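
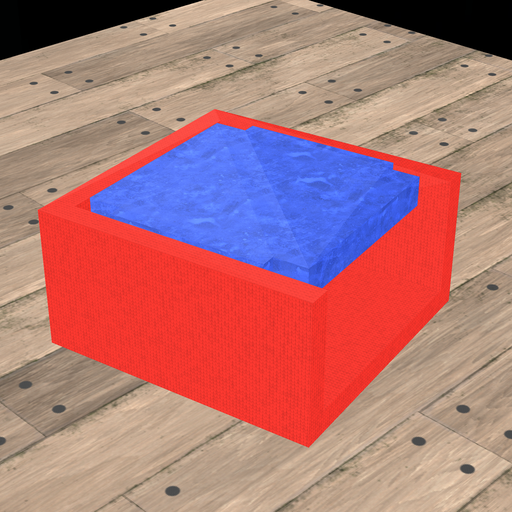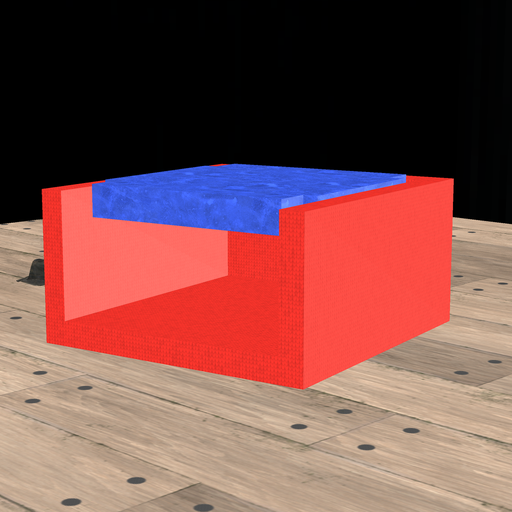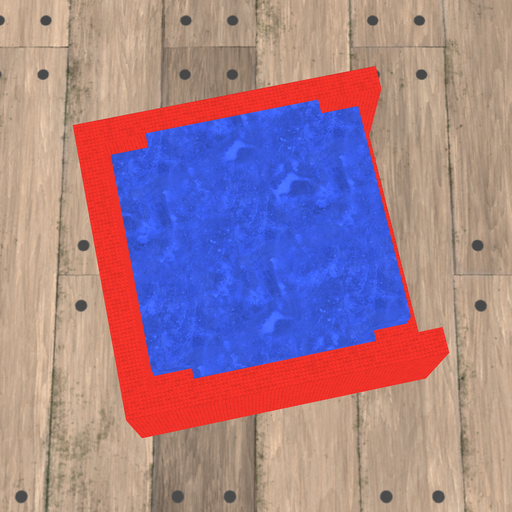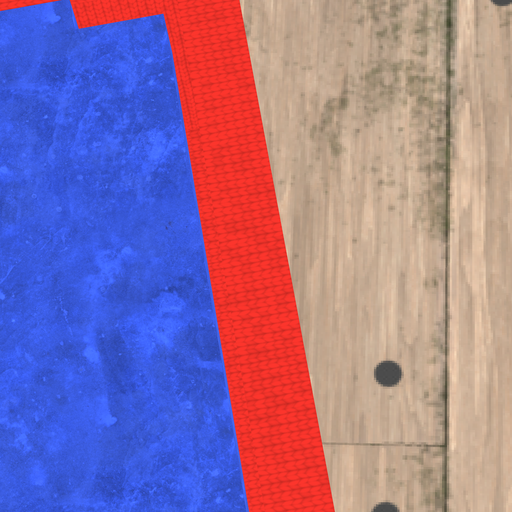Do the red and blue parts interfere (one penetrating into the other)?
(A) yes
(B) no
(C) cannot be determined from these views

(B) no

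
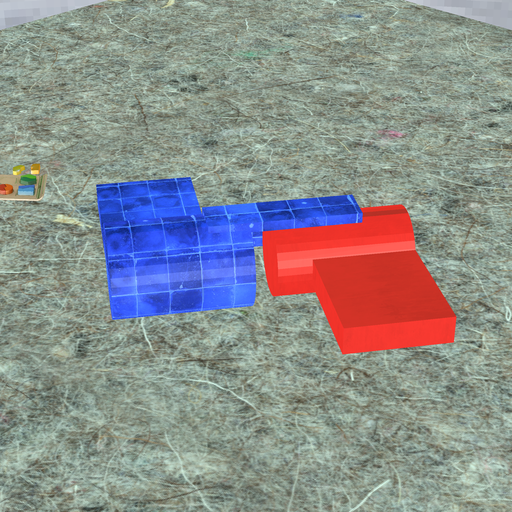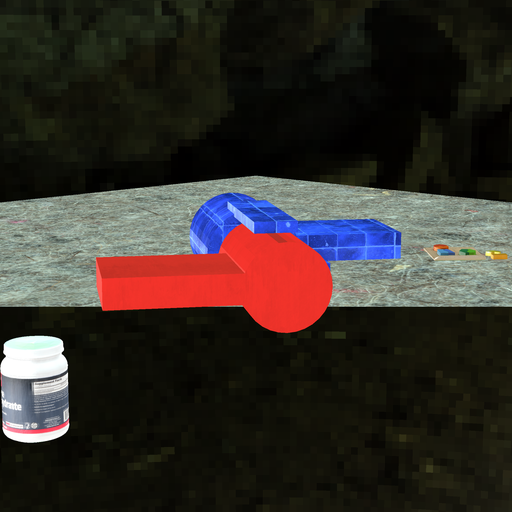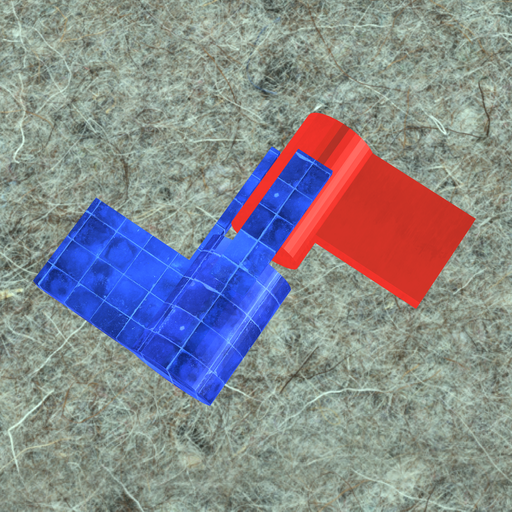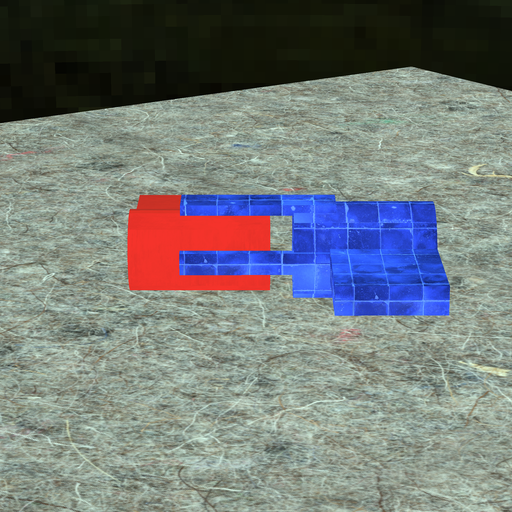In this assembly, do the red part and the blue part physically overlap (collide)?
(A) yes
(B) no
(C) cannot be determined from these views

(B) no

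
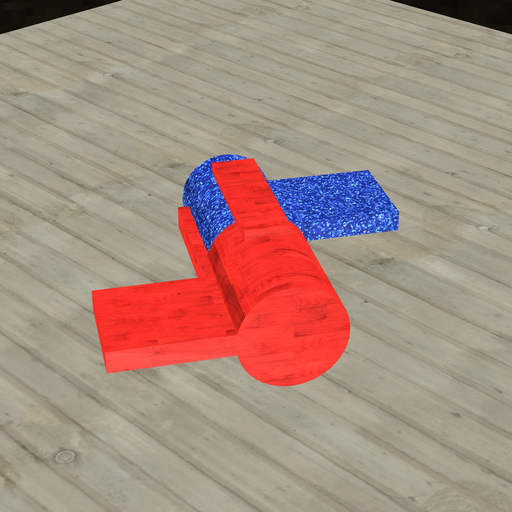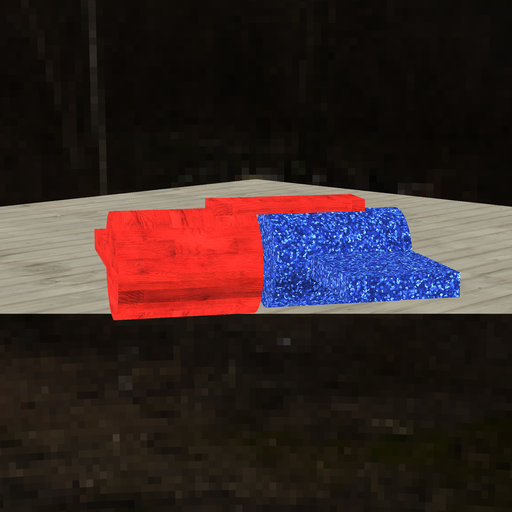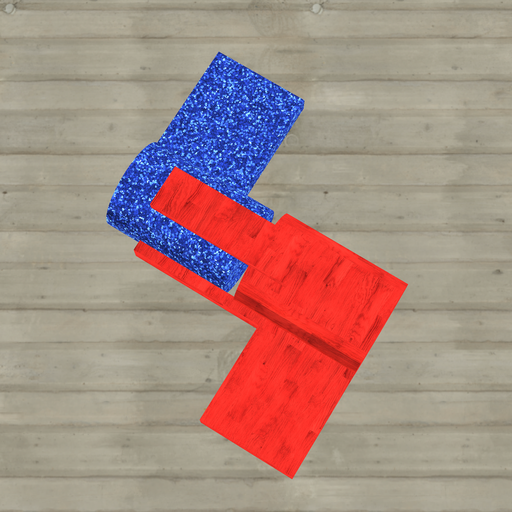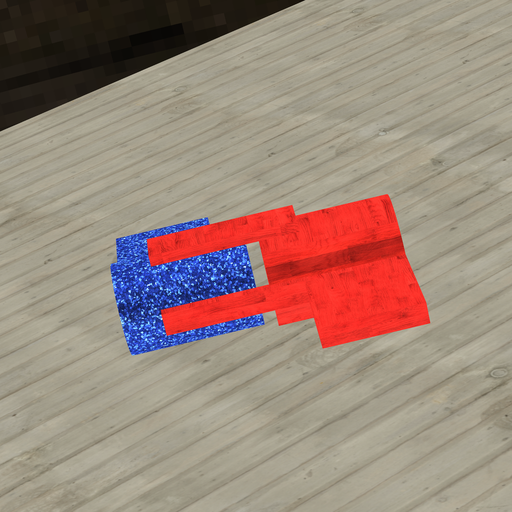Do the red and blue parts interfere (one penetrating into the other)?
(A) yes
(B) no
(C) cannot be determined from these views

(B) no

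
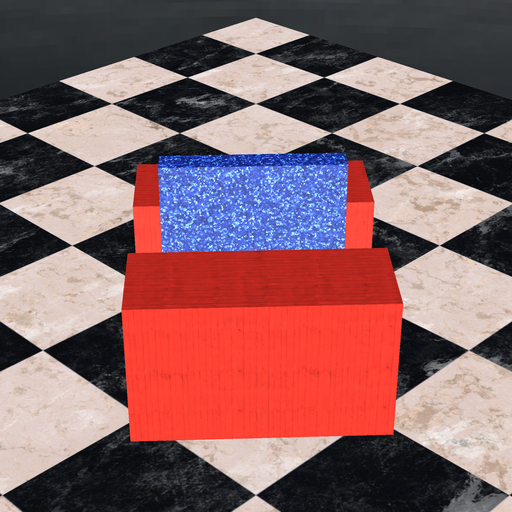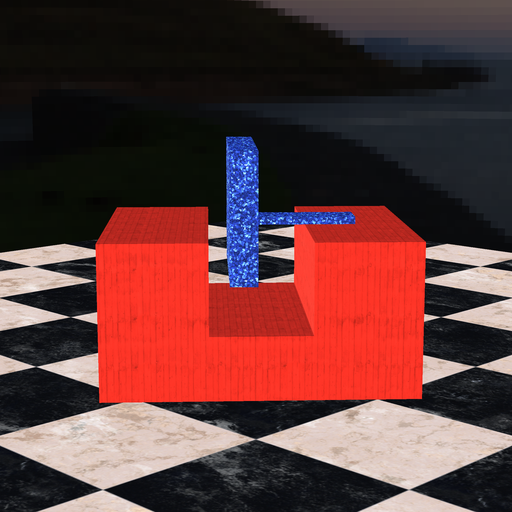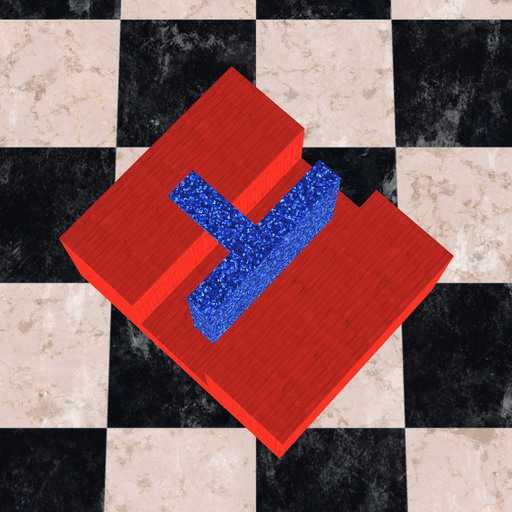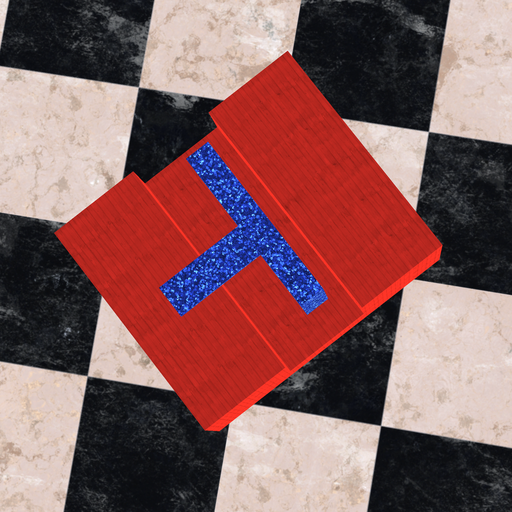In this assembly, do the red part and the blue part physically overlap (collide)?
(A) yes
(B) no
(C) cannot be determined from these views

(B) no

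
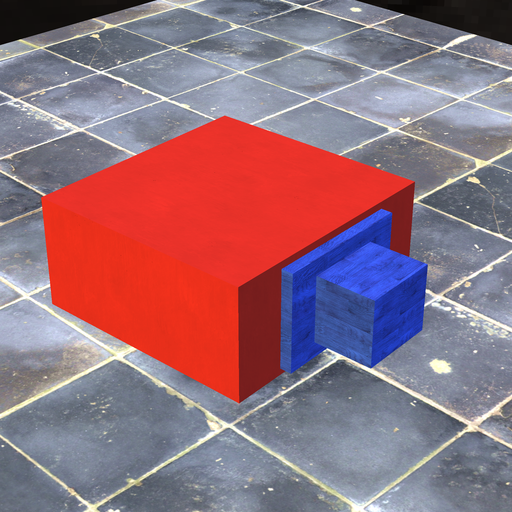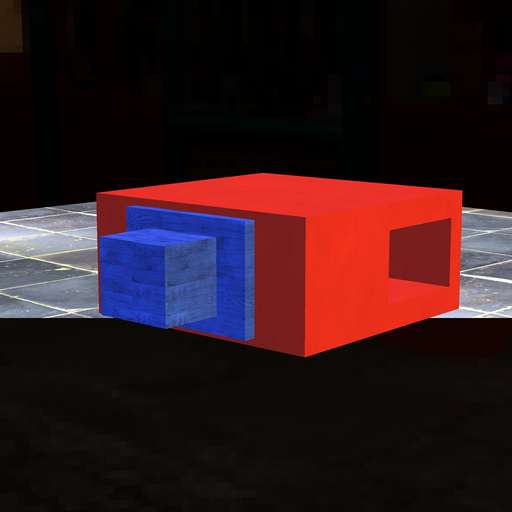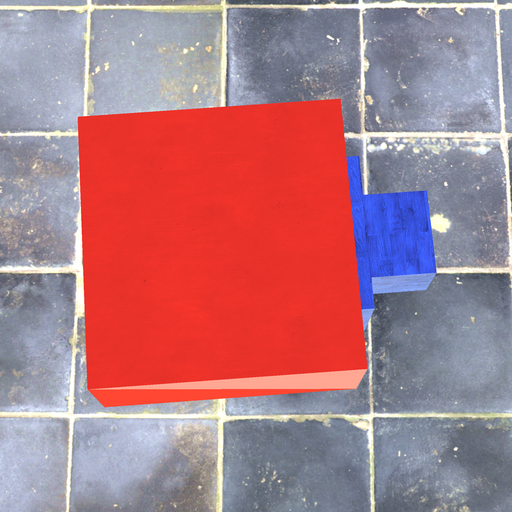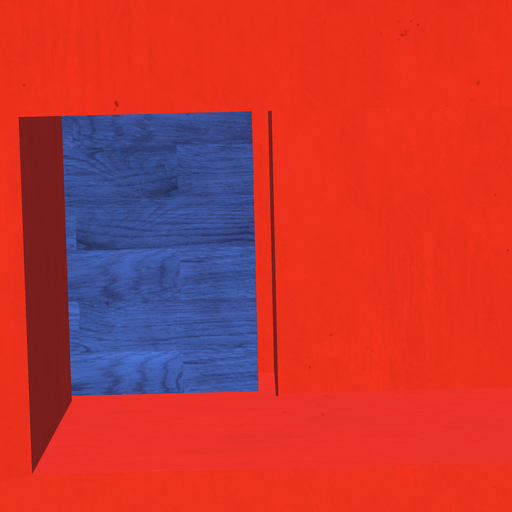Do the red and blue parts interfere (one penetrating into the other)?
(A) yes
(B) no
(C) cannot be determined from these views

(B) no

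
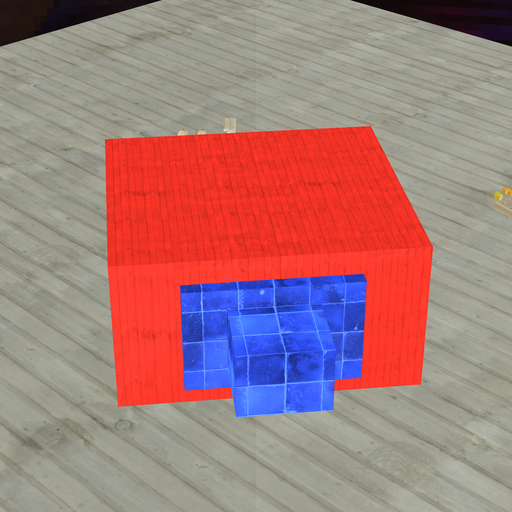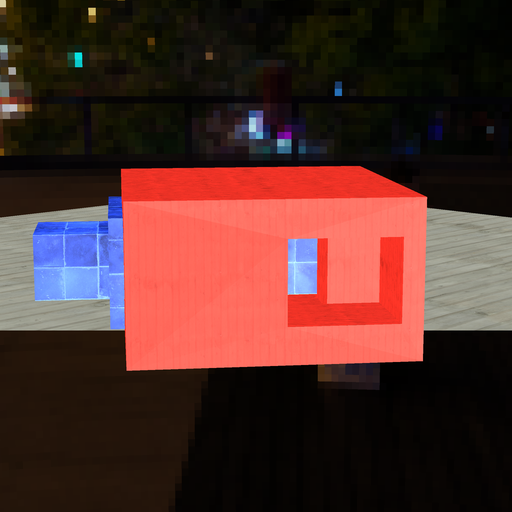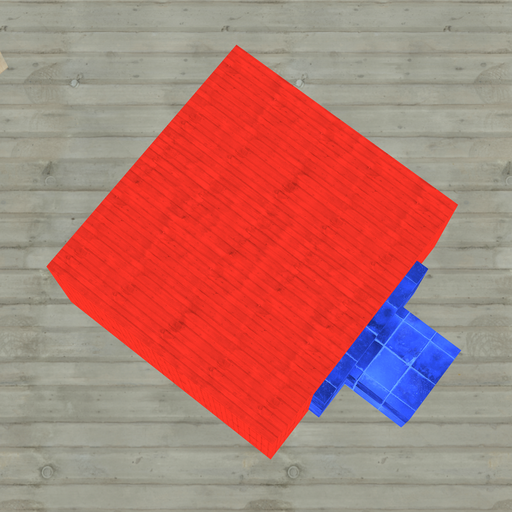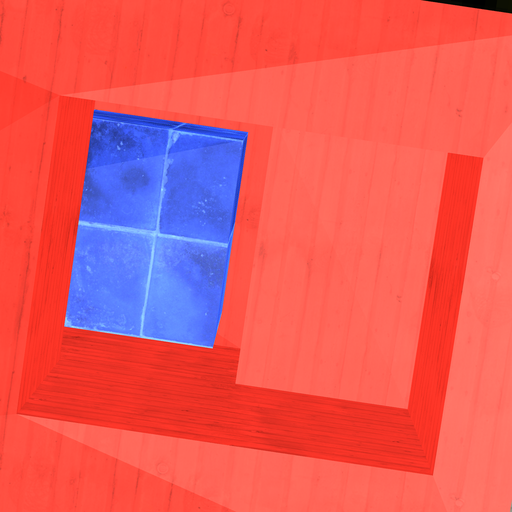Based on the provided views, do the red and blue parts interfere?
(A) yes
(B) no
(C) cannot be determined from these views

(B) no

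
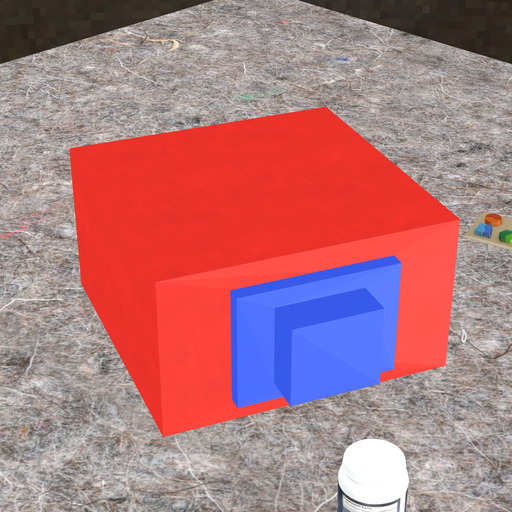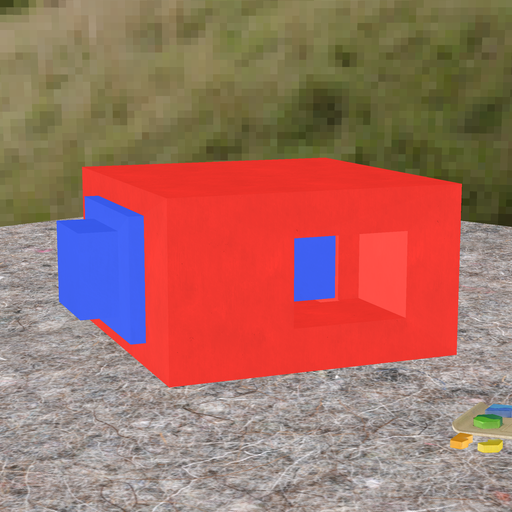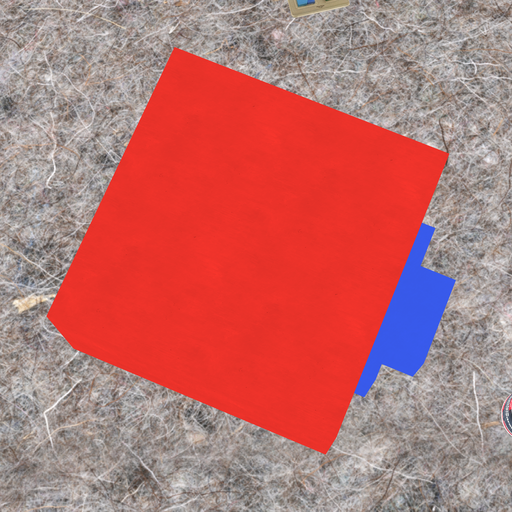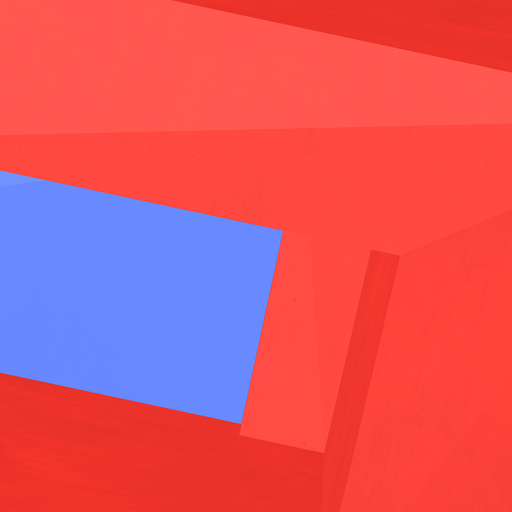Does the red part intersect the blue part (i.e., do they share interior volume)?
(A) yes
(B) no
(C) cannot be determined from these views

(A) yes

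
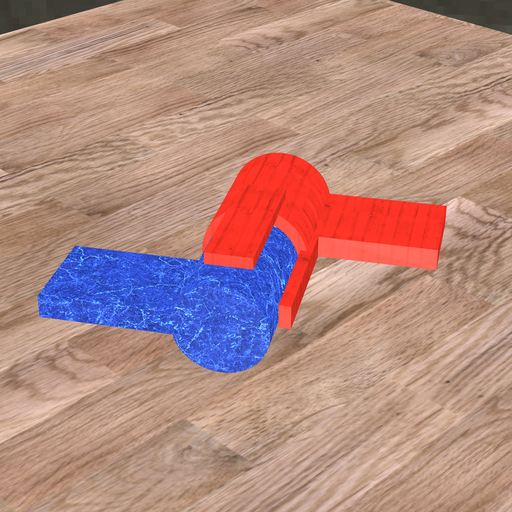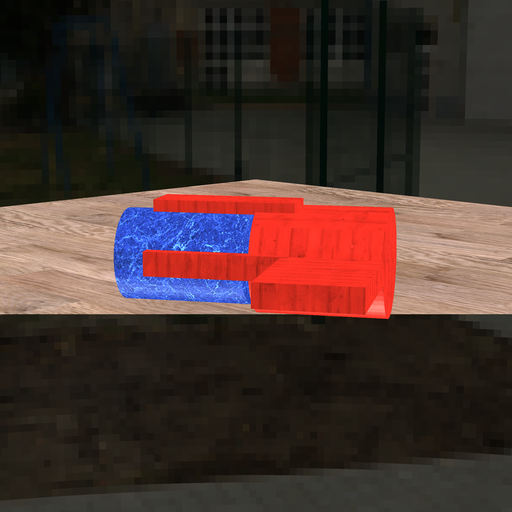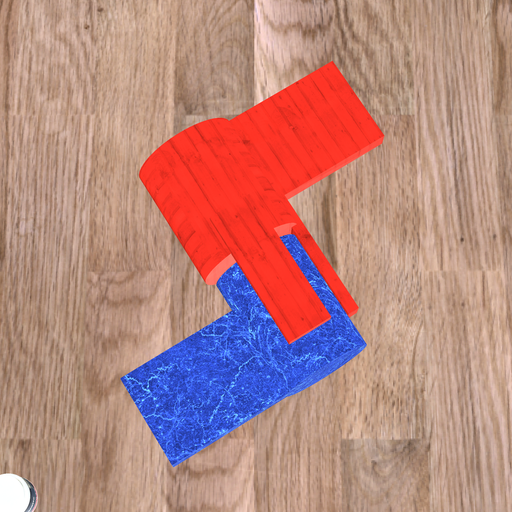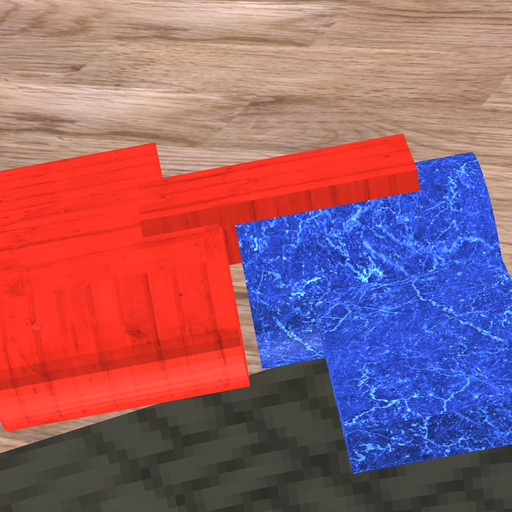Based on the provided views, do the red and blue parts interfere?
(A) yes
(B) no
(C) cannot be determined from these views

(B) no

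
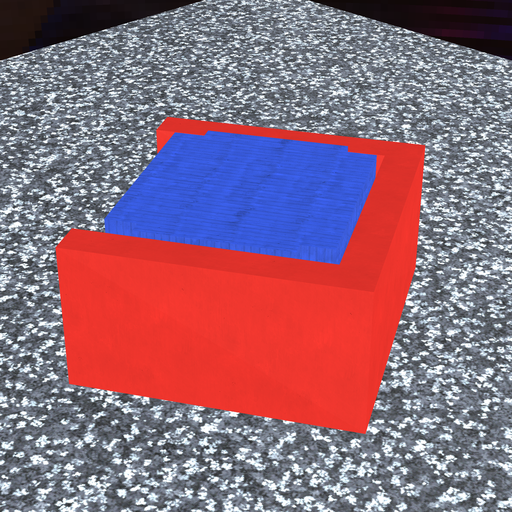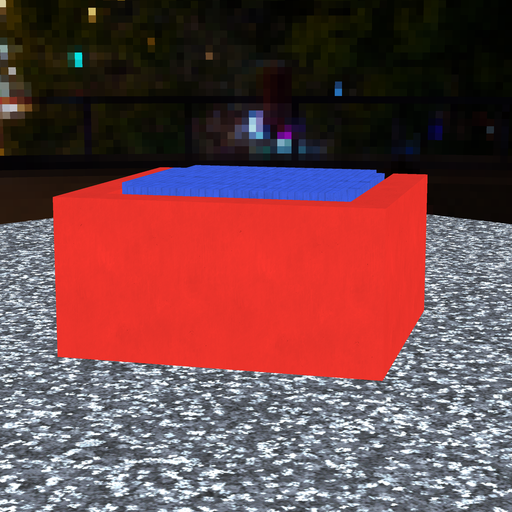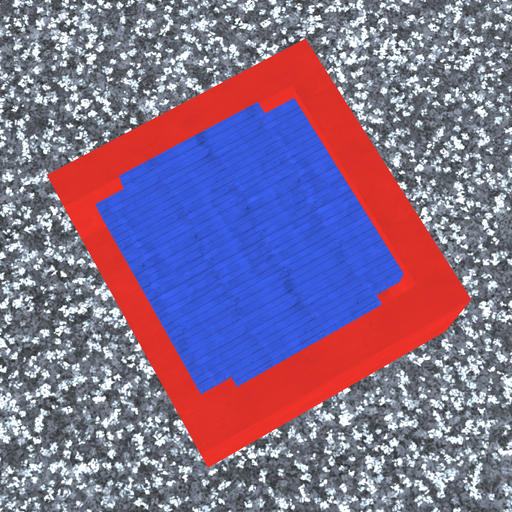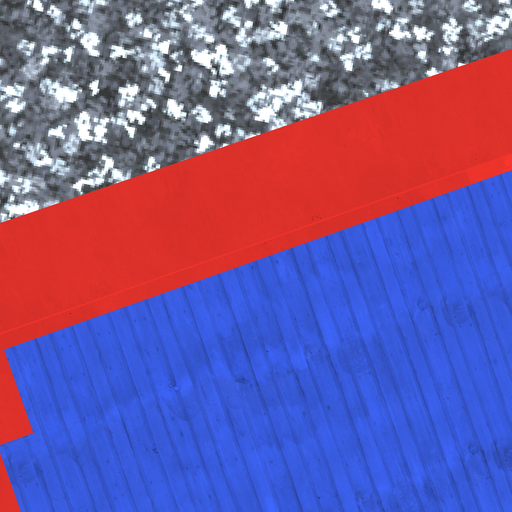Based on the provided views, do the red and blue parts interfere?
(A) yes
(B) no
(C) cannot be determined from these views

(B) no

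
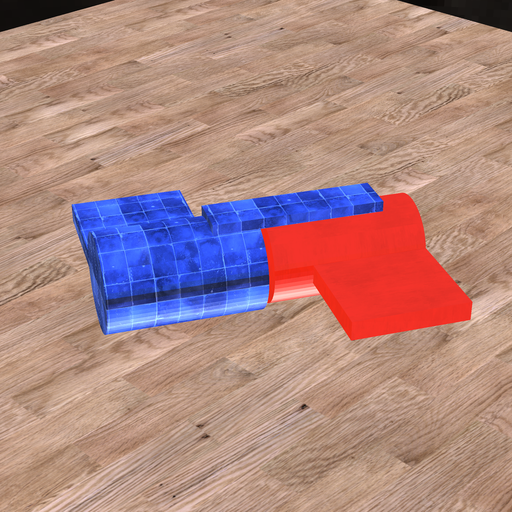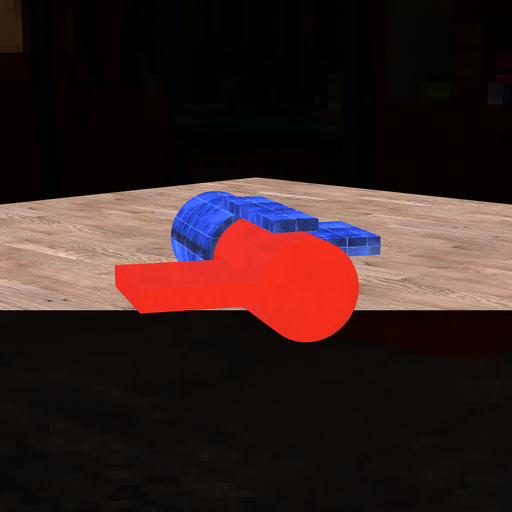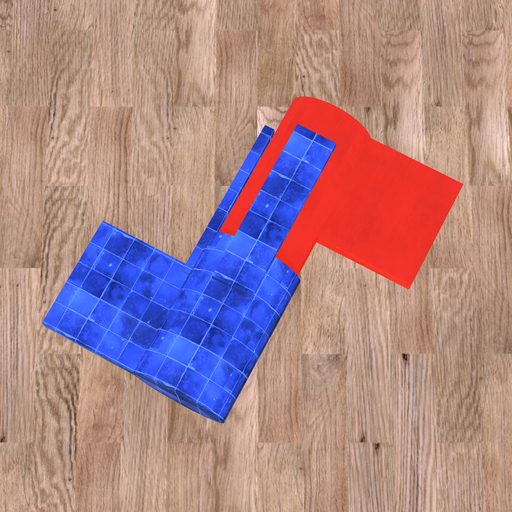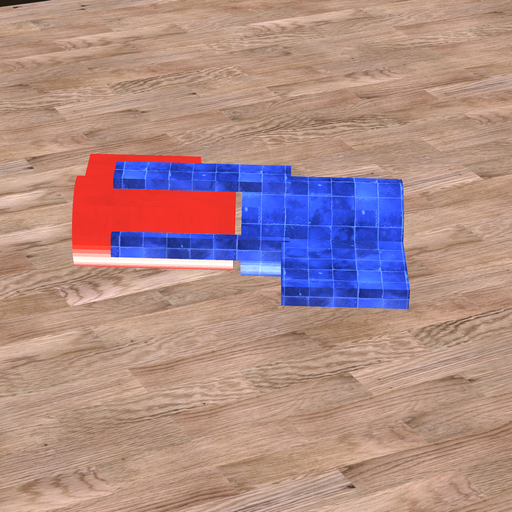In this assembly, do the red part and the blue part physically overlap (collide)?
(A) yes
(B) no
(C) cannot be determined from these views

(B) no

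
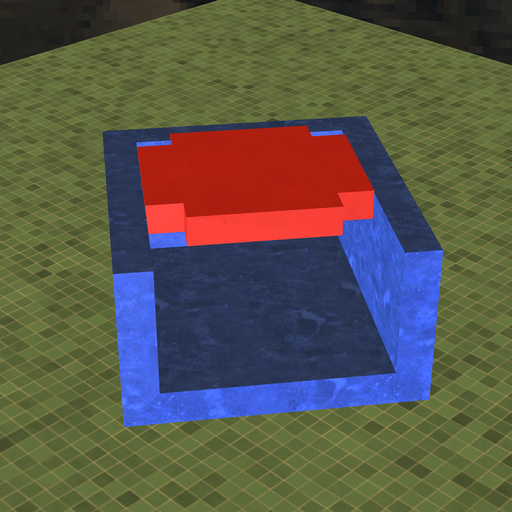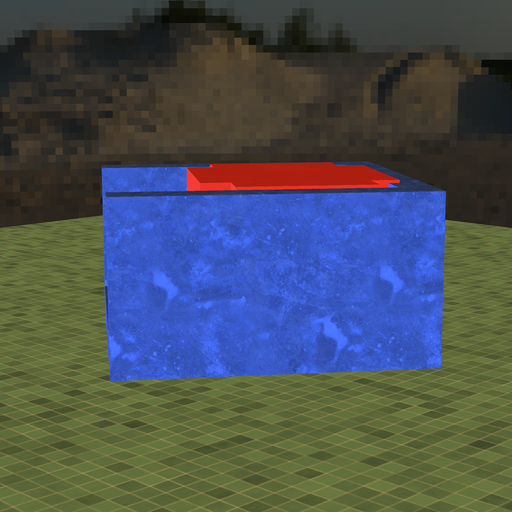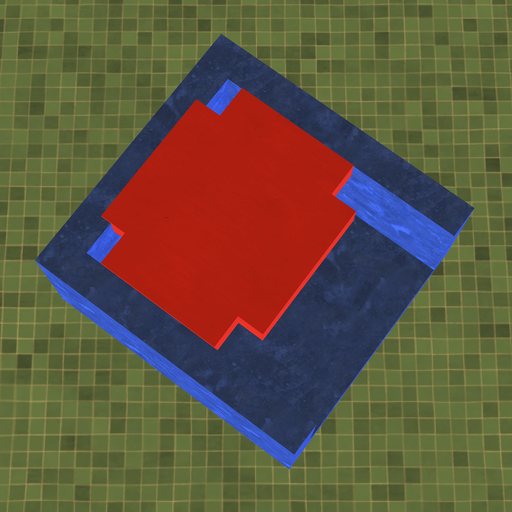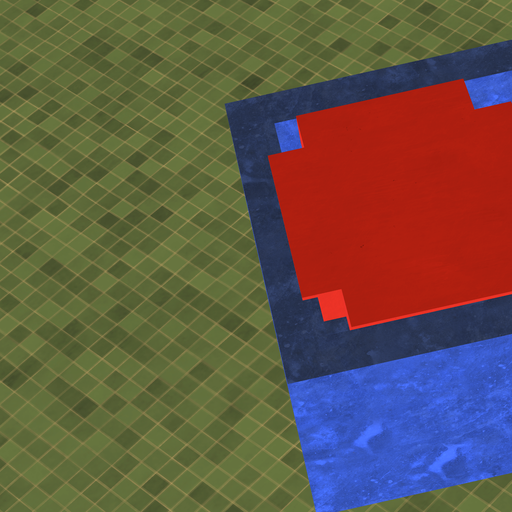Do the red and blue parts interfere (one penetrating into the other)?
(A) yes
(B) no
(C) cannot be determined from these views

(A) yes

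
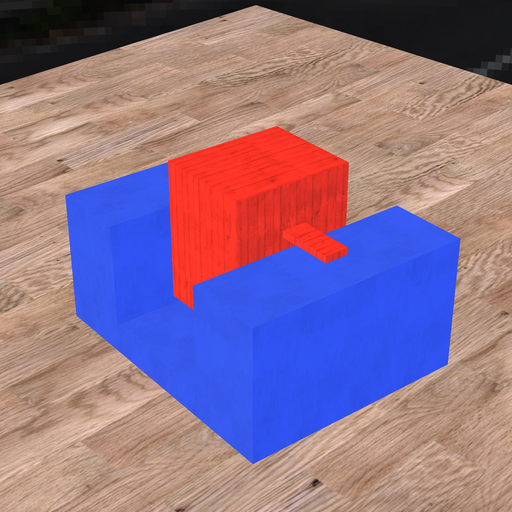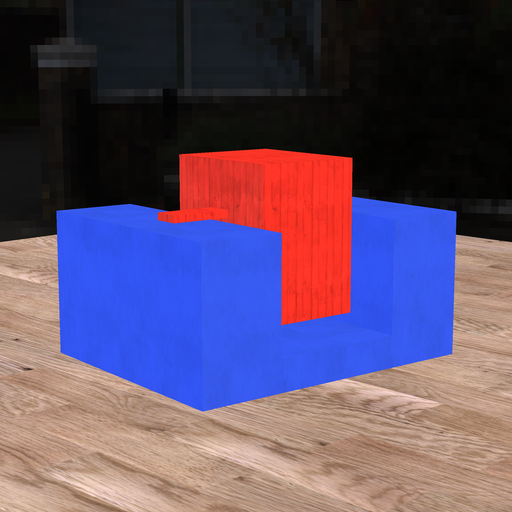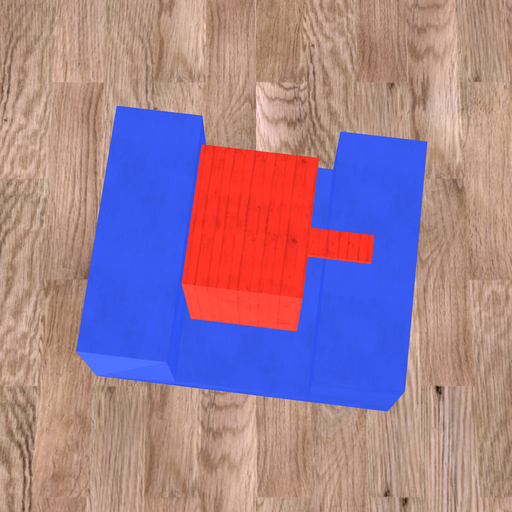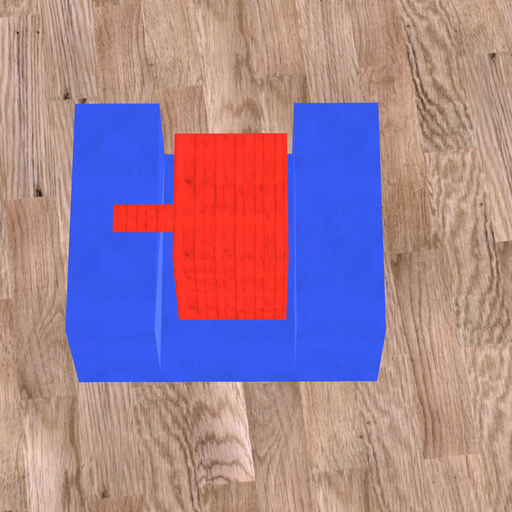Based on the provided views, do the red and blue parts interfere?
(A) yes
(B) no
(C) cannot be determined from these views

(B) no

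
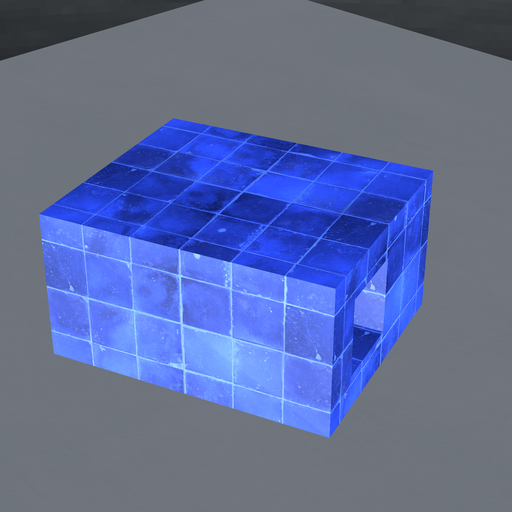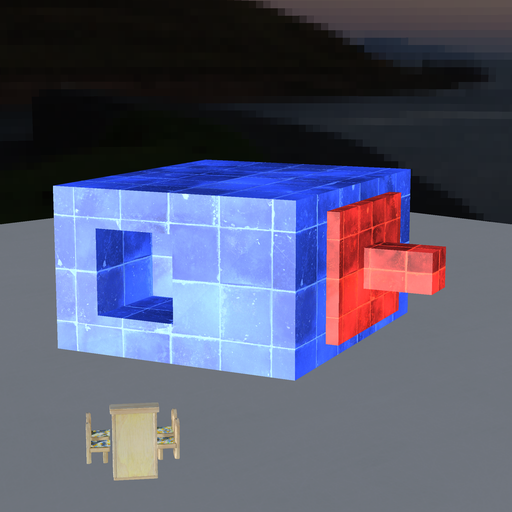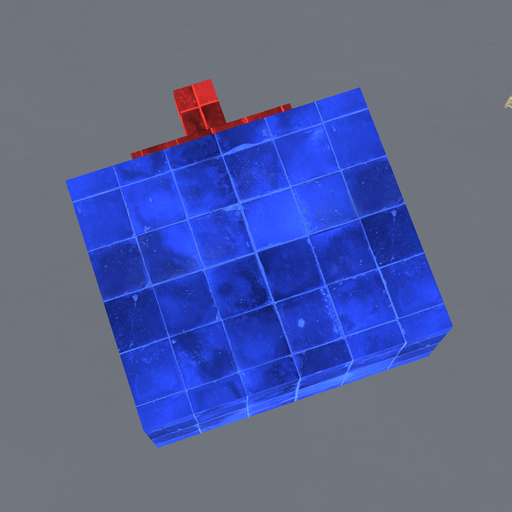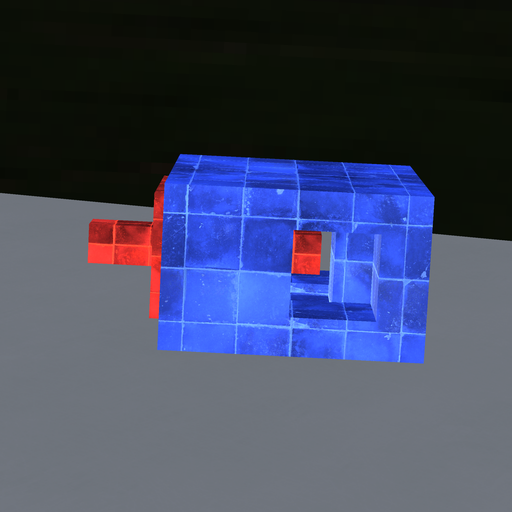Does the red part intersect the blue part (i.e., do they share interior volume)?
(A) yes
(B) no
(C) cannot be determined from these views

(B) no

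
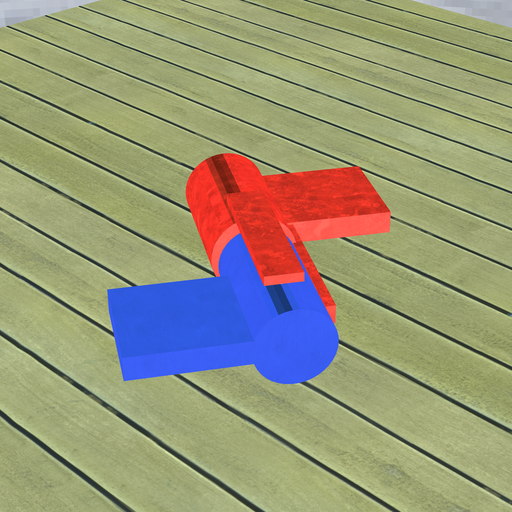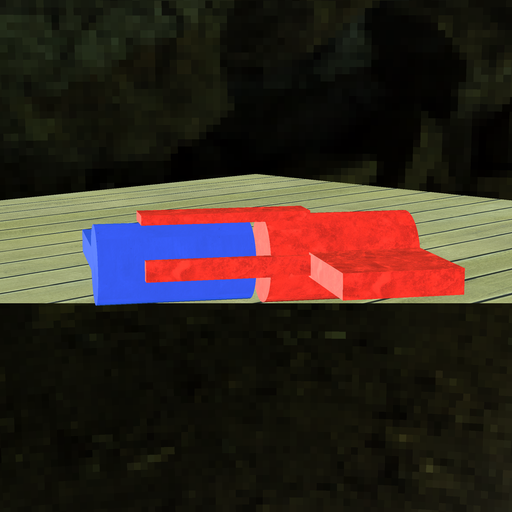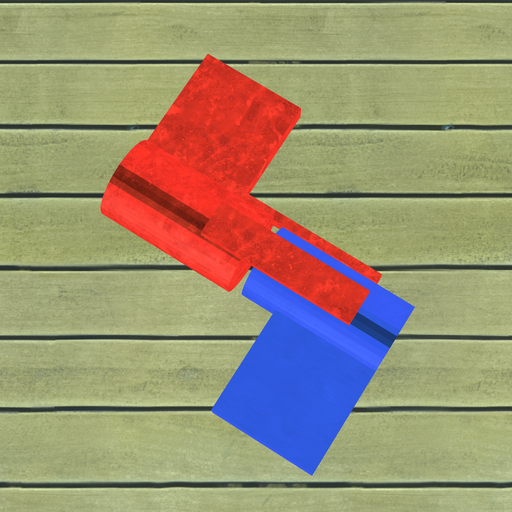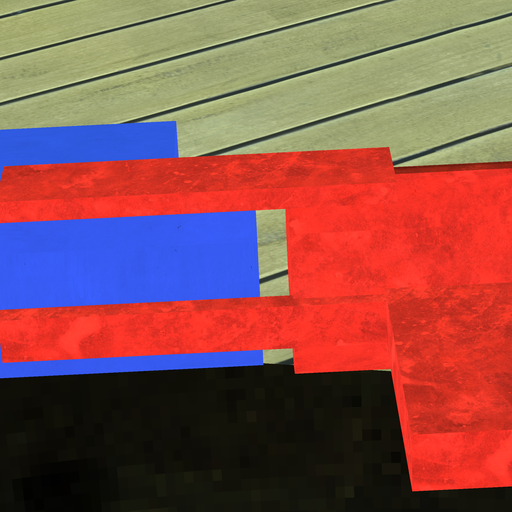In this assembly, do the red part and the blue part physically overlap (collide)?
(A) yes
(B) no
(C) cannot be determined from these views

(B) no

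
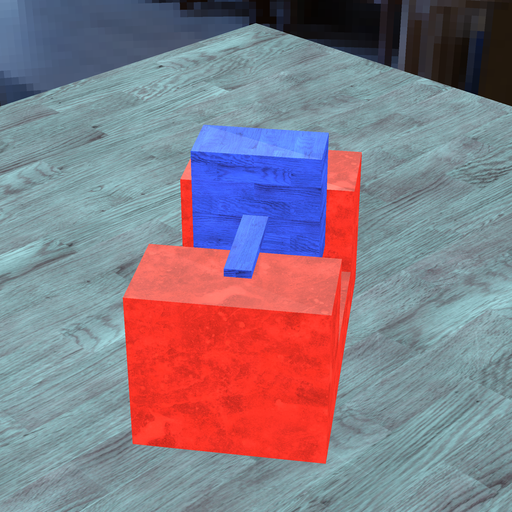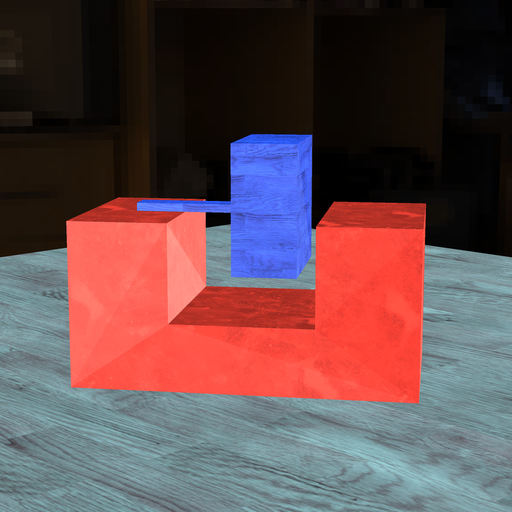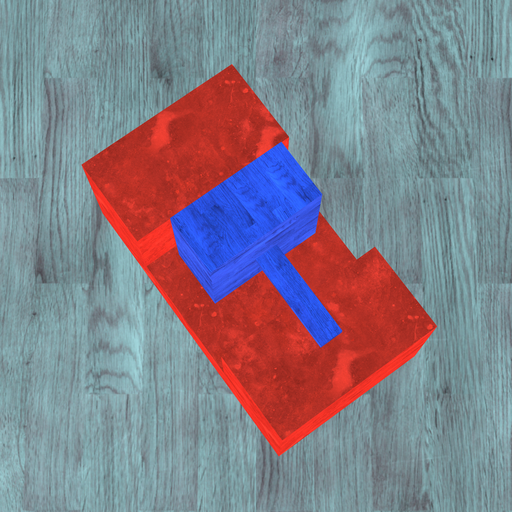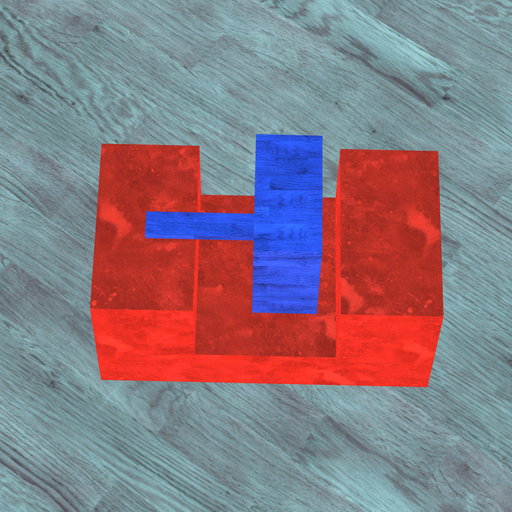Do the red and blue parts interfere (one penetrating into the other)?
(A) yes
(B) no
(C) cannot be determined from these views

(B) no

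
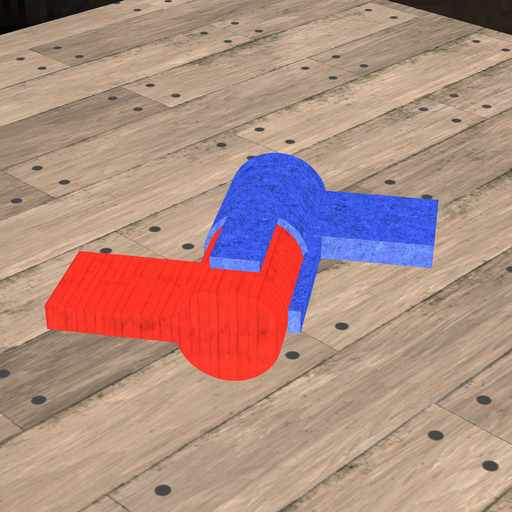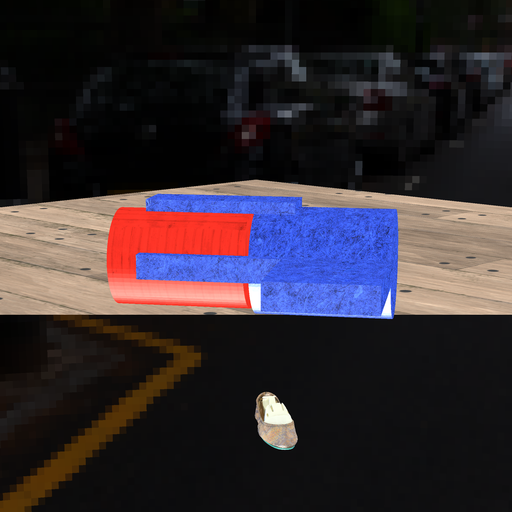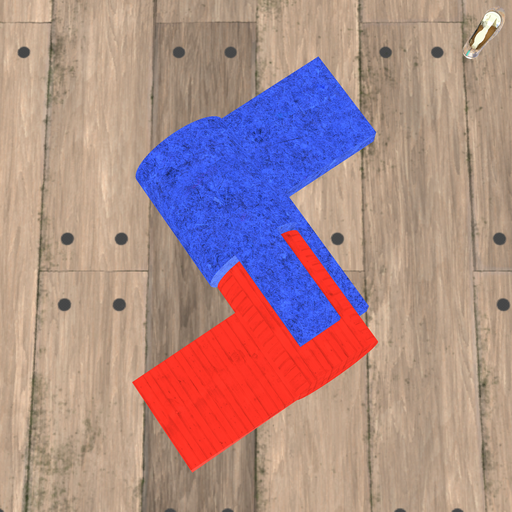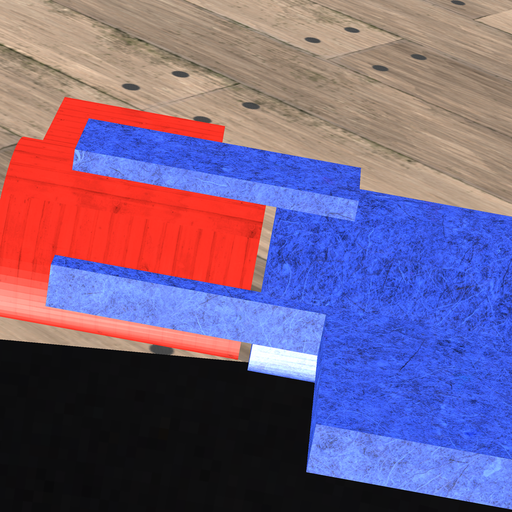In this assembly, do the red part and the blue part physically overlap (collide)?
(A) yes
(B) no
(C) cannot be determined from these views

(B) no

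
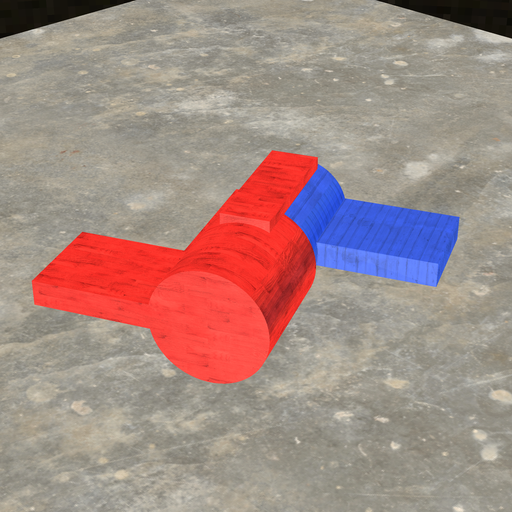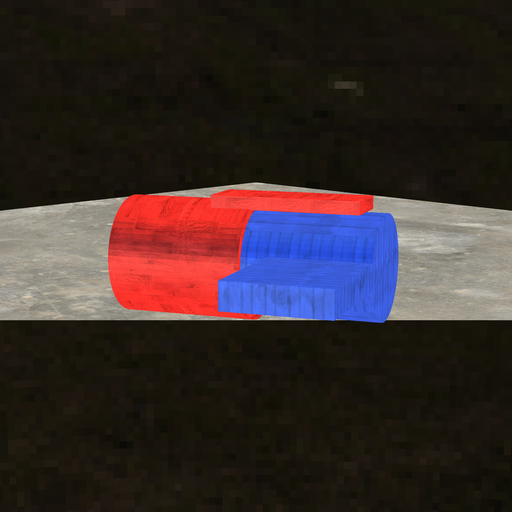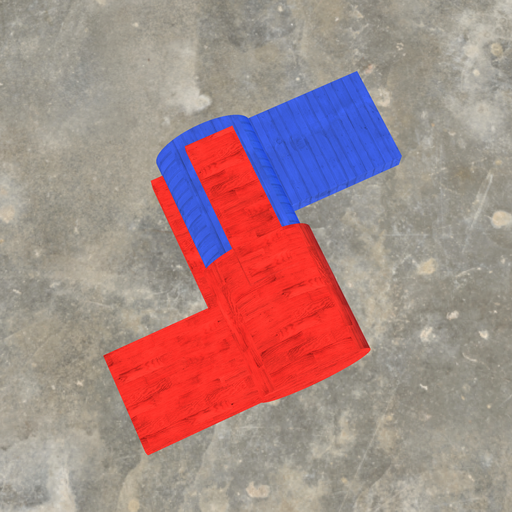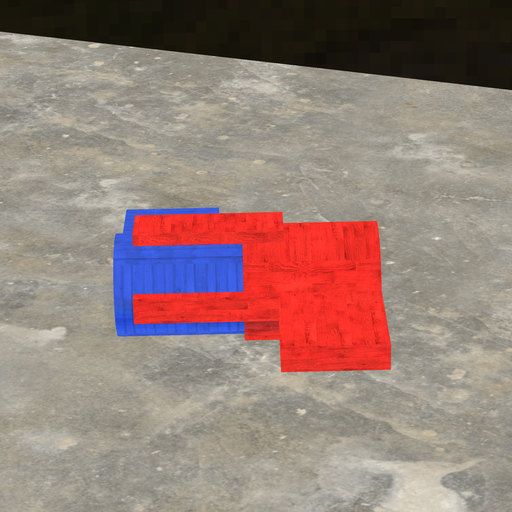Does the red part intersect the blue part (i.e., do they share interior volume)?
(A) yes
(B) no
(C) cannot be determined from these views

(A) yes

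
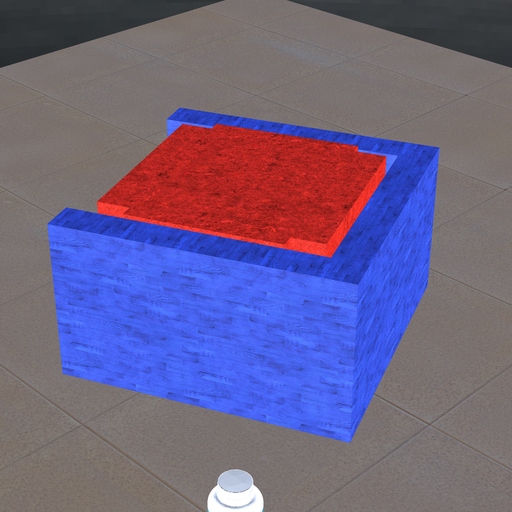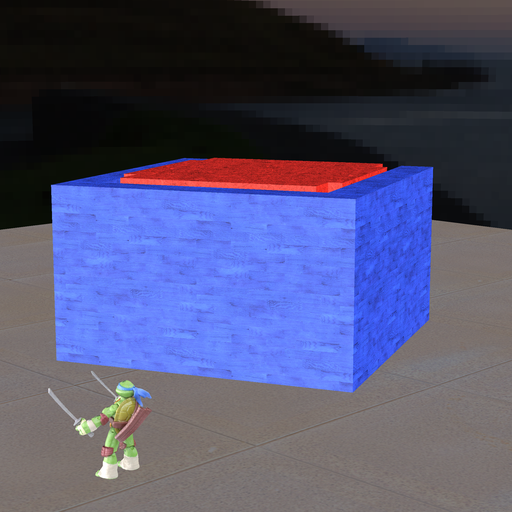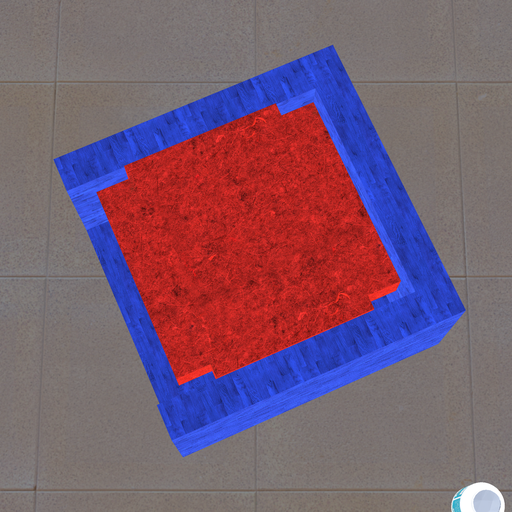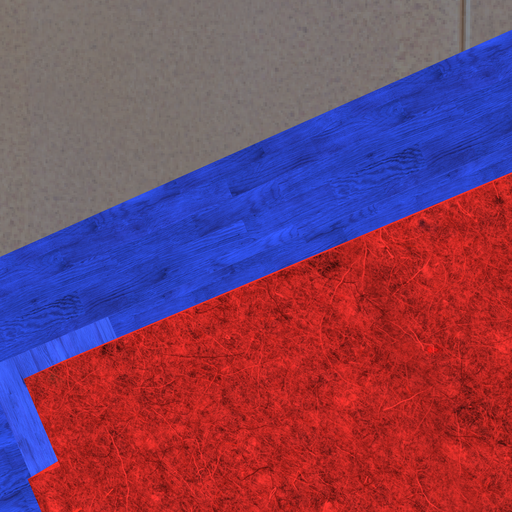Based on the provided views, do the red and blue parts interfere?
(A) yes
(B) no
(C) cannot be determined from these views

(B) no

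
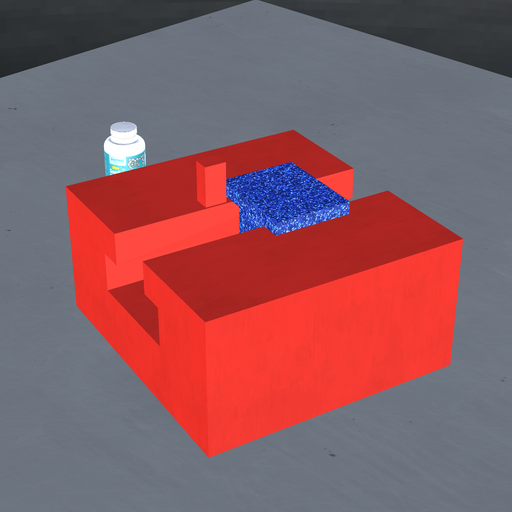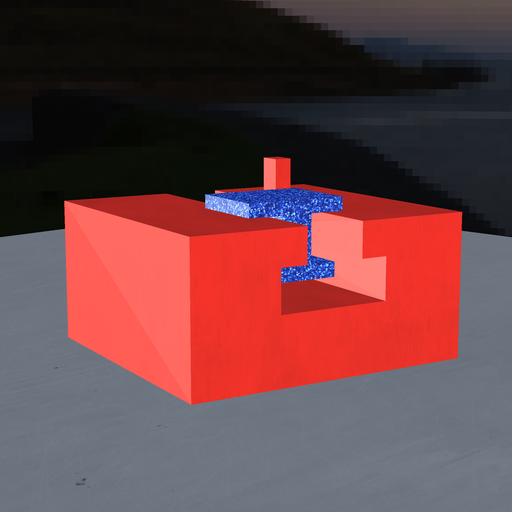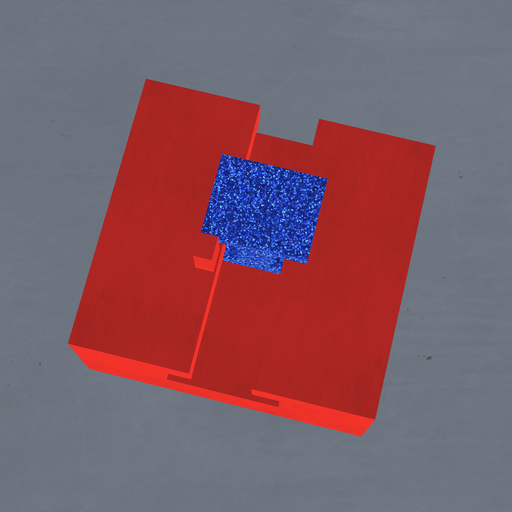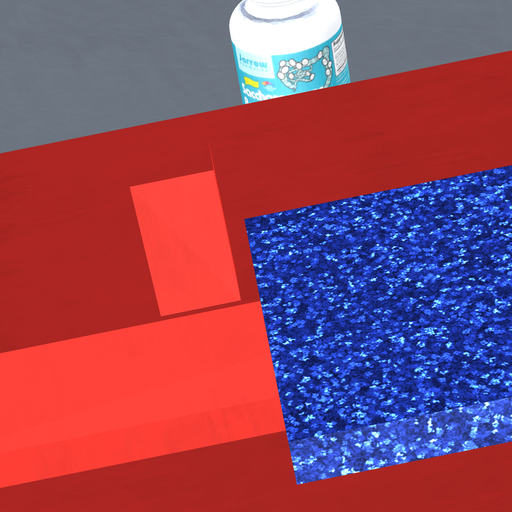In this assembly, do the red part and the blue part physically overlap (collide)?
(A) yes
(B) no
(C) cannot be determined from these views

(B) no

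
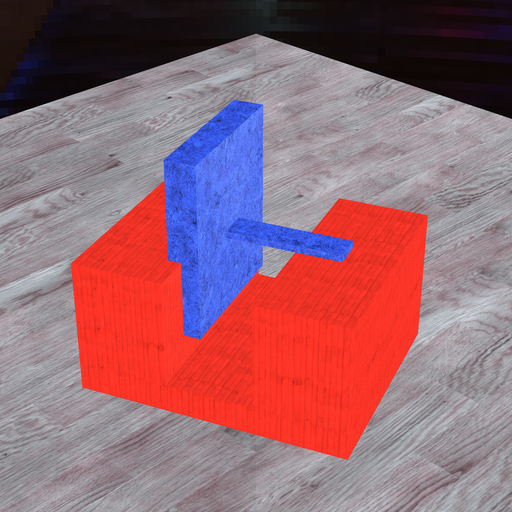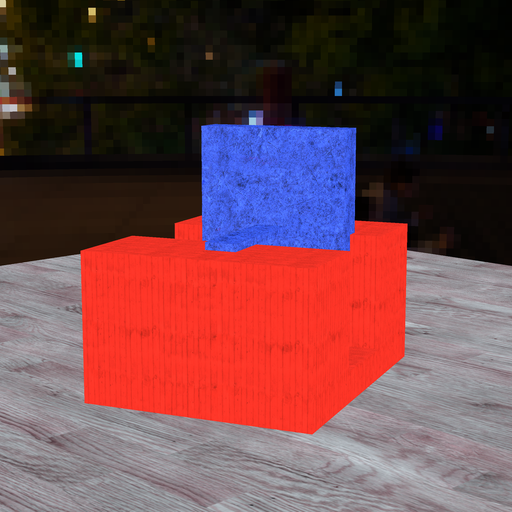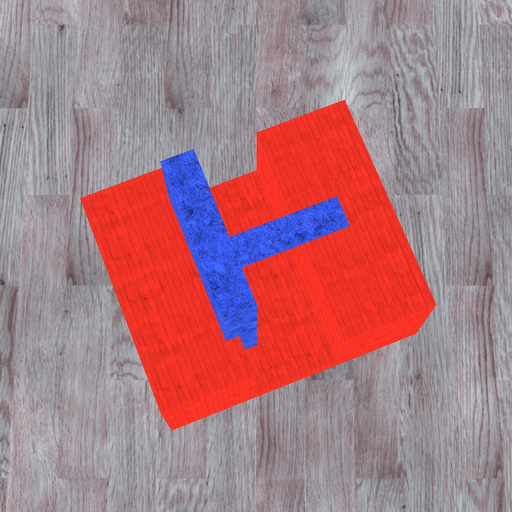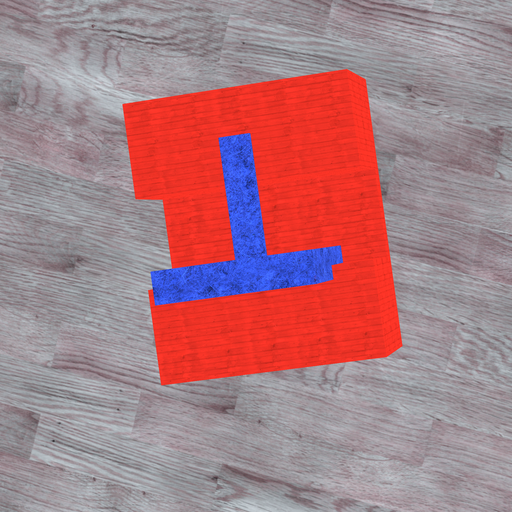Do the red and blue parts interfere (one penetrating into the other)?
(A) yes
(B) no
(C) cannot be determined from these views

(A) yes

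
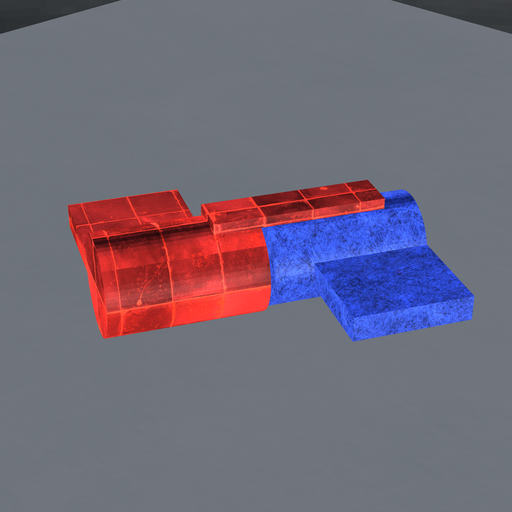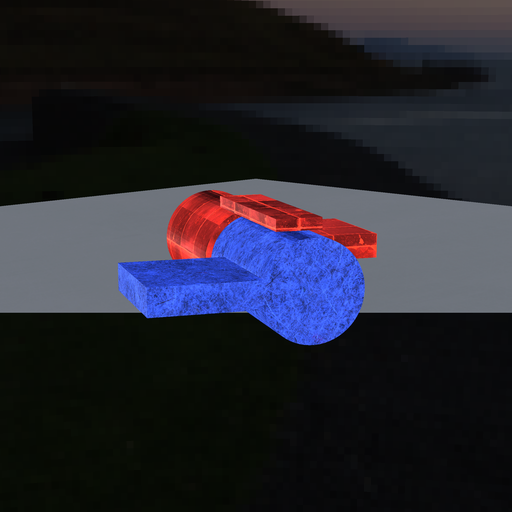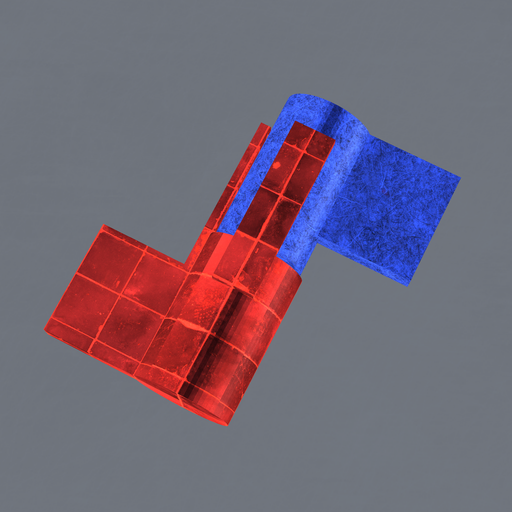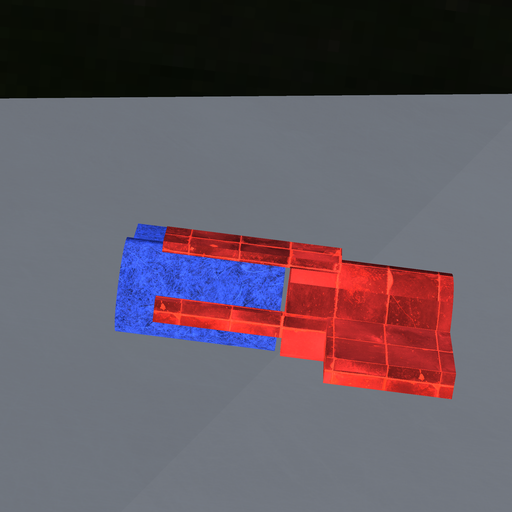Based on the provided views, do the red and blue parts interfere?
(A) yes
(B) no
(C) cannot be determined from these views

(B) no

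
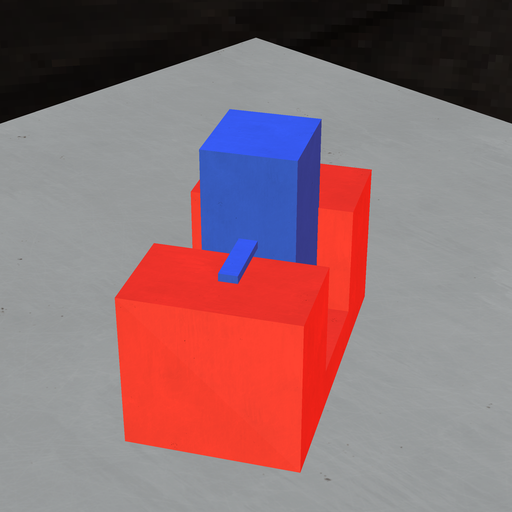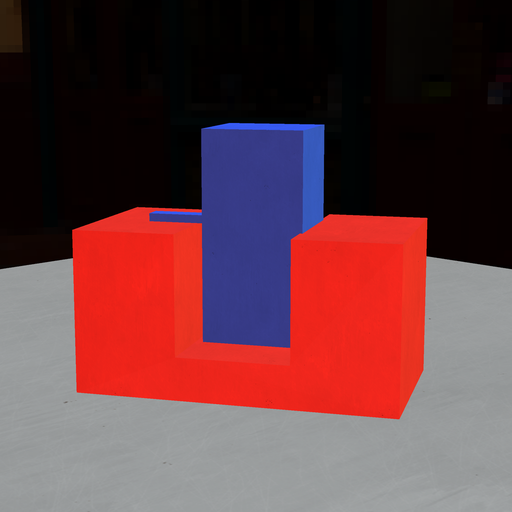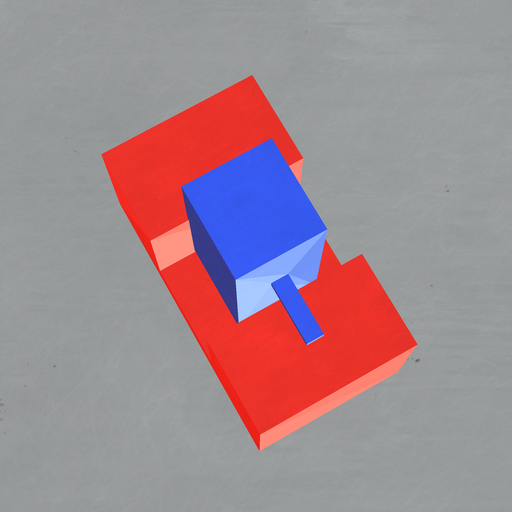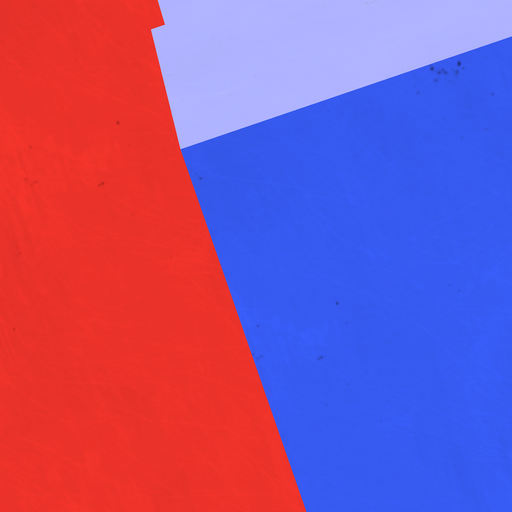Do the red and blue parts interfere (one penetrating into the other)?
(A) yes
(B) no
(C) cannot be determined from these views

(A) yes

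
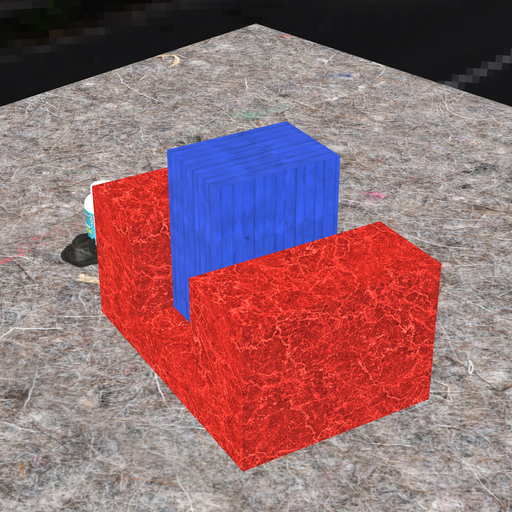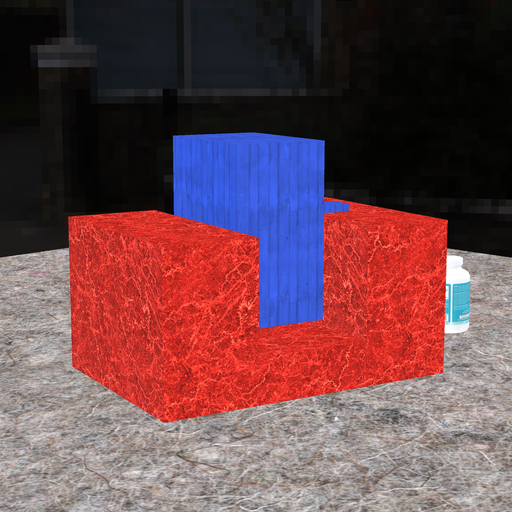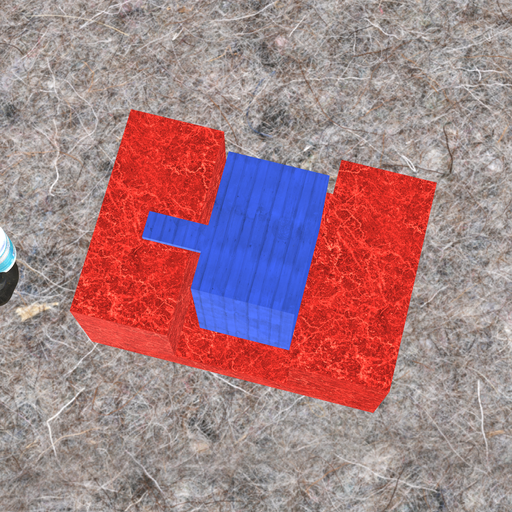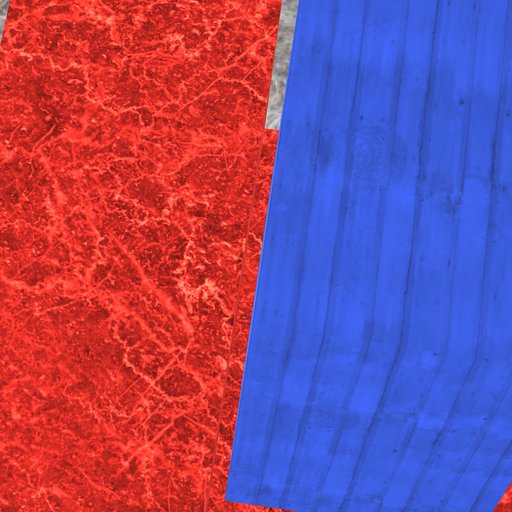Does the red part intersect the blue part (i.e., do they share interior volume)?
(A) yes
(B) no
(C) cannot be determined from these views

(B) no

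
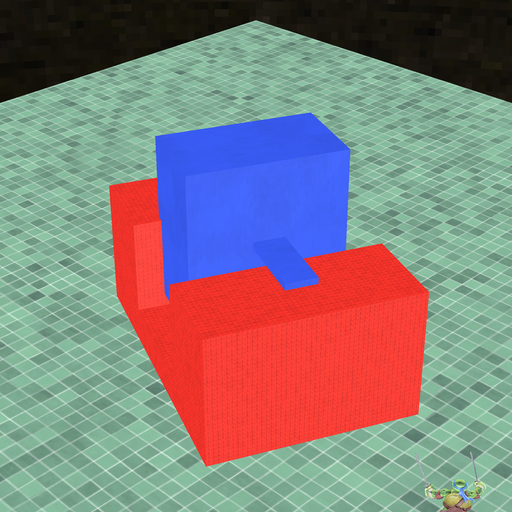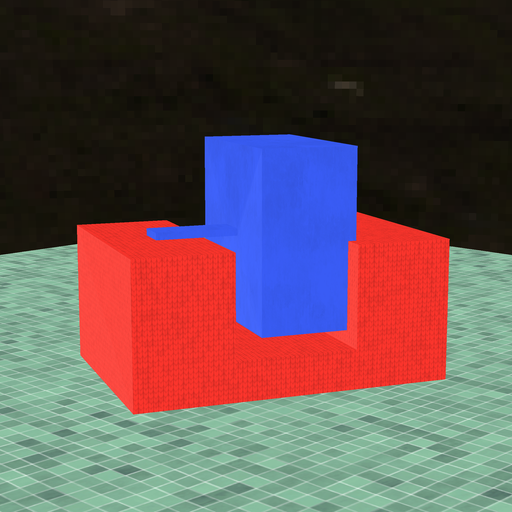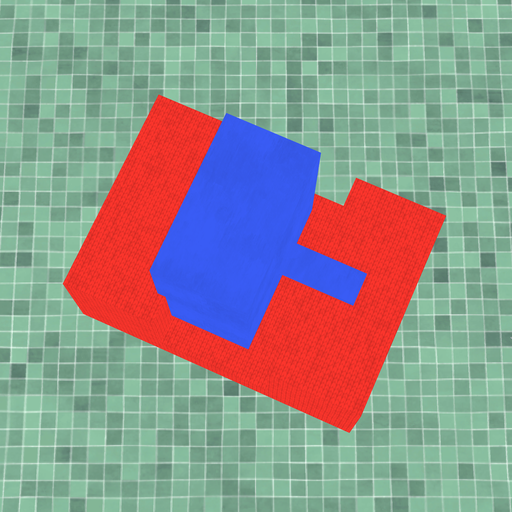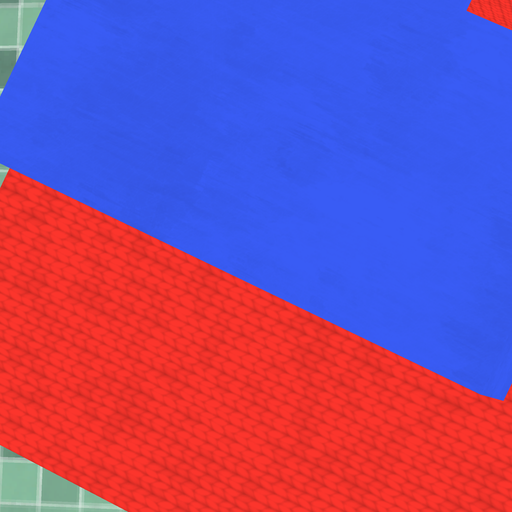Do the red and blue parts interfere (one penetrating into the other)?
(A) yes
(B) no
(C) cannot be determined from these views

(A) yes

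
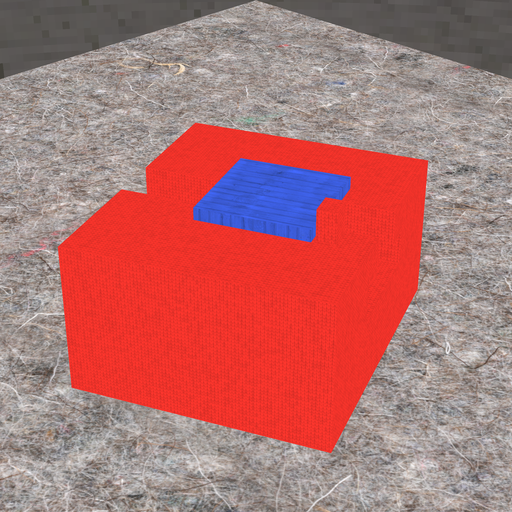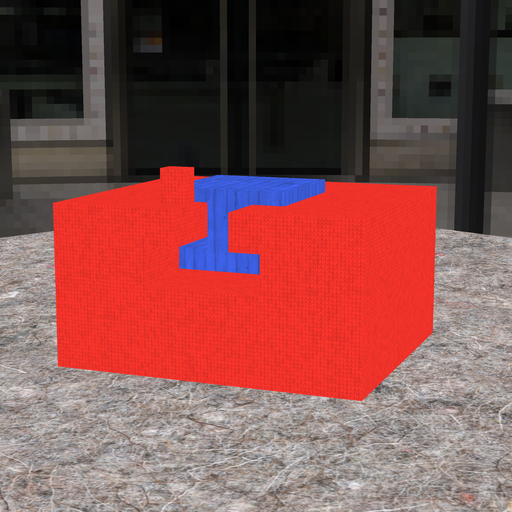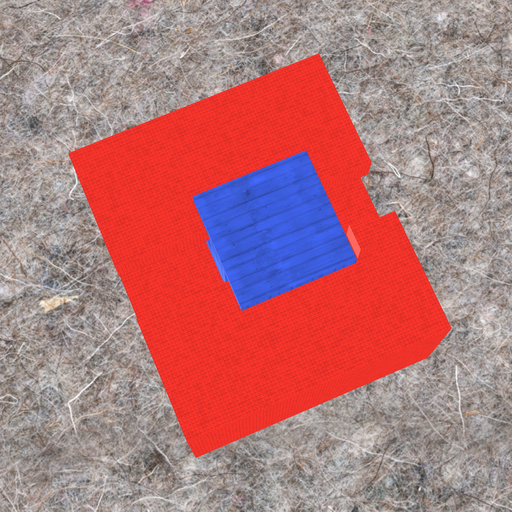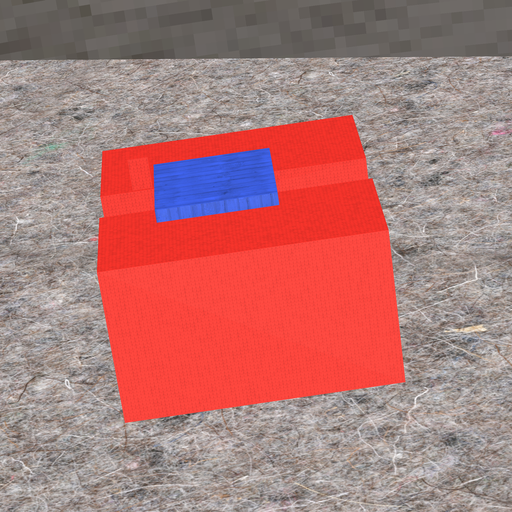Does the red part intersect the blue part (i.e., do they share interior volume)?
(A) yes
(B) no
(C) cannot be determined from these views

(B) no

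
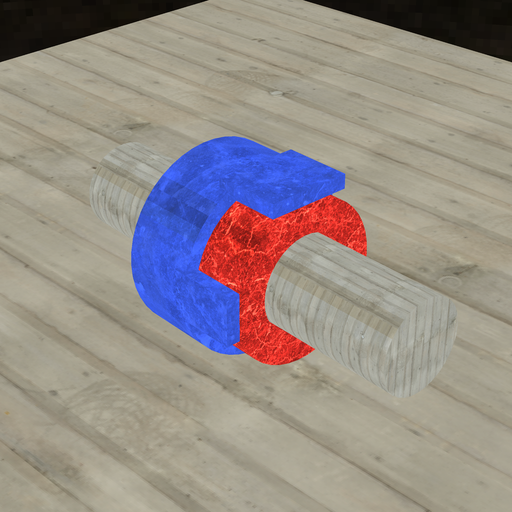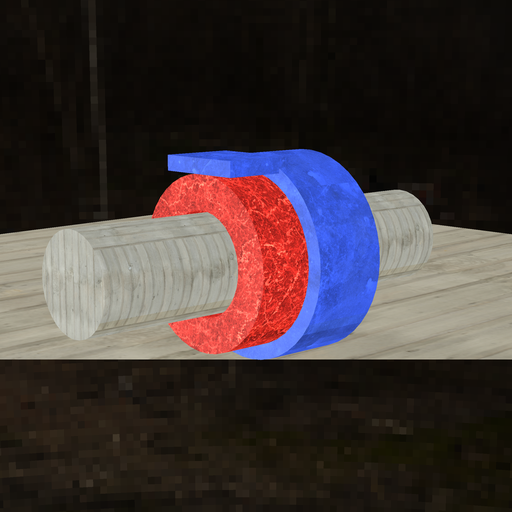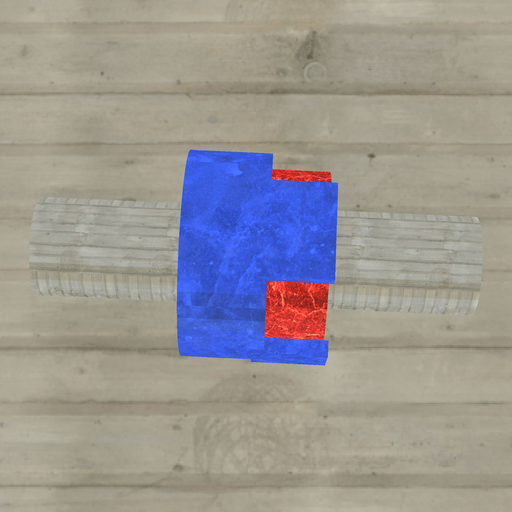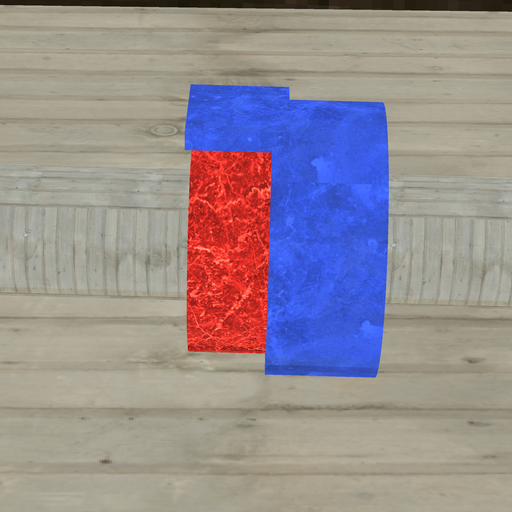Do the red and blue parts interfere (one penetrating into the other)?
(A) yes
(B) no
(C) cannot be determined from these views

(A) yes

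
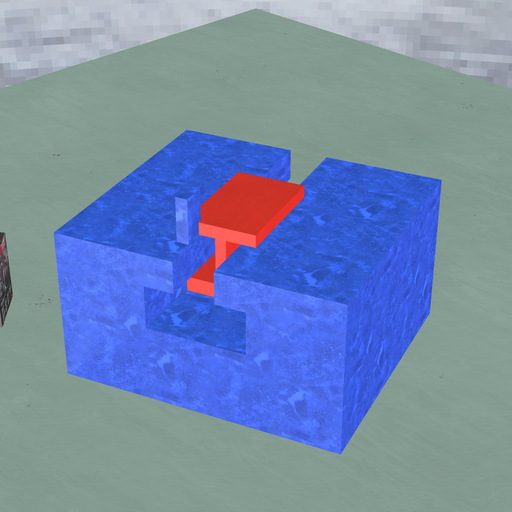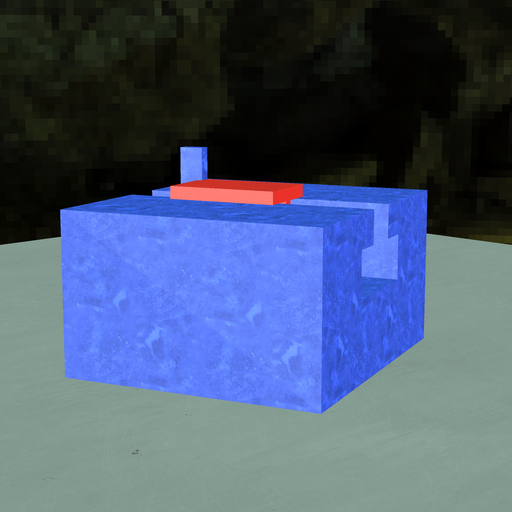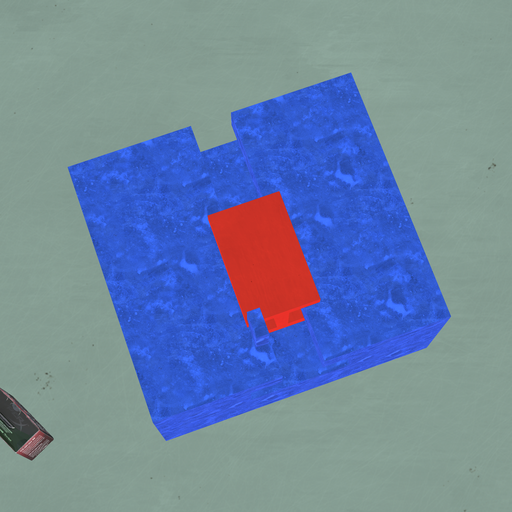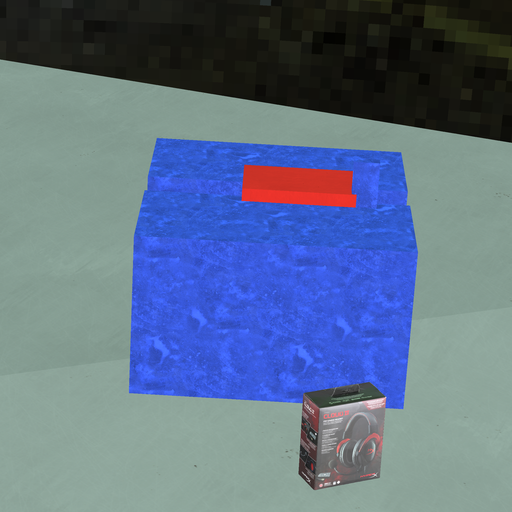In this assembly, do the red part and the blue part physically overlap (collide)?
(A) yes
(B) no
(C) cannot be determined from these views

(A) yes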